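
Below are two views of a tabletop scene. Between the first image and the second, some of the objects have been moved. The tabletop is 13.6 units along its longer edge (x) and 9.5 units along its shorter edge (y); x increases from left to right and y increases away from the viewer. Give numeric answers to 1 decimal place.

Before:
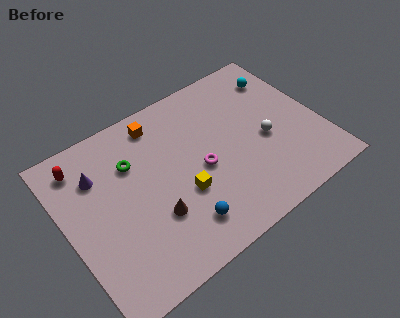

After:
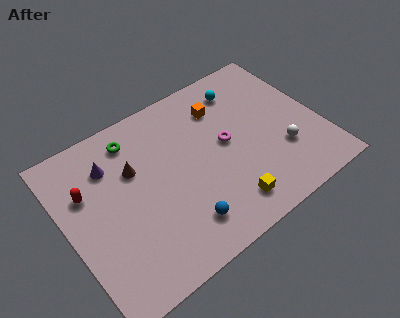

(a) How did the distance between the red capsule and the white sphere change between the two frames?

+0.5

The distance was about 10.0 in the first image and 10.5 in the second, so they moved 0.5 units further apart.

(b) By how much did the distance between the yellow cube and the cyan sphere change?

-0.9

Before: roughly 7.4 units apart; after: 6.5. That's 0.9 units closer together.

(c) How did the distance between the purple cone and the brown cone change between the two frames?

-3.0

Before: roughly 4.4 units apart; after: 1.4. That's 3.0 units closer together.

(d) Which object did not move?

the blue sphere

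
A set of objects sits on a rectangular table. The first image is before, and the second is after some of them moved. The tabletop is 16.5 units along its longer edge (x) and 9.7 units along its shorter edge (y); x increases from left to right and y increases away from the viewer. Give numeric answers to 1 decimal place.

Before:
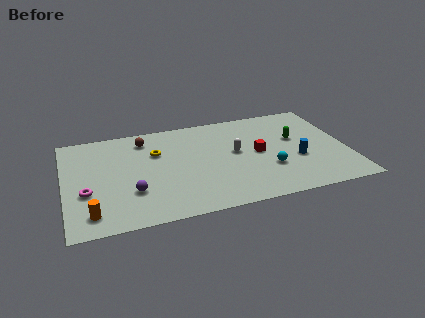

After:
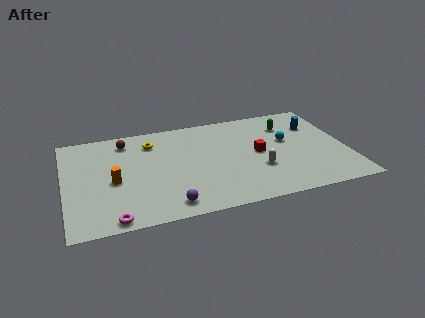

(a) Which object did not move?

the red cube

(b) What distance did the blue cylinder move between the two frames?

3.5

The blue cylinder was near (13.5, 3.7) before and (14.9, 6.9) after, so it travelled √(1.4² + 3.2²) ≈ 3.5 units.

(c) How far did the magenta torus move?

3.1

From (1.2, 3.6) to (2.6, 0.8), the magenta torus covered √(1.4² + 2.8²) ≈ 3.1 units.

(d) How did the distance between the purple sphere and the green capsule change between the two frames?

-0.6

Before: roughly 10.2 units apart; after: 9.6. That's 0.6 units closer together.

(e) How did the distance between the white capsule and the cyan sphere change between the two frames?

+0.3

The distance was about 2.8 in the first image and 3.1 in the second, so they moved 0.3 units further apart.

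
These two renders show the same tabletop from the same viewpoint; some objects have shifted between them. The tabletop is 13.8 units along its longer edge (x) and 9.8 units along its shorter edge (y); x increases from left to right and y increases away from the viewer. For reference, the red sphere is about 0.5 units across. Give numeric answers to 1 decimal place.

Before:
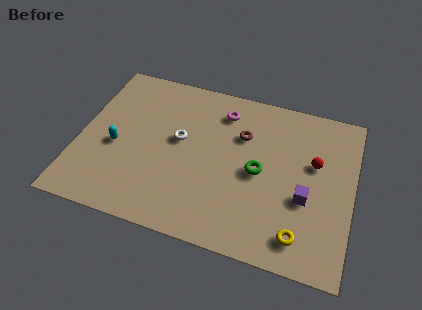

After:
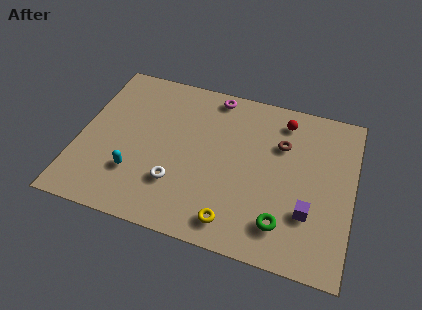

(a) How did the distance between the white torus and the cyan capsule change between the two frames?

-1.3

Before: roughly 3.4 units apart; after: 2.1. That's 1.3 units closer together.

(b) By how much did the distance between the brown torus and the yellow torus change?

-0.4

Before: roughly 6.1 units apart; after: 5.7. That's 0.4 units closer together.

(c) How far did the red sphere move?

2.8

From (11.8, 6.0) to (10.1, 8.2), the red sphere covered √(1.7² + 2.2²) ≈ 2.8 units.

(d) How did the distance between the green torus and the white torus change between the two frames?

+1.3

Before: roughly 4.2 units apart; after: 5.5. That's 1.3 units further apart.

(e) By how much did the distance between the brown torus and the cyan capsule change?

+1.4

They were about 6.7 units apart before and 8.1 after — 1.4 units further apart.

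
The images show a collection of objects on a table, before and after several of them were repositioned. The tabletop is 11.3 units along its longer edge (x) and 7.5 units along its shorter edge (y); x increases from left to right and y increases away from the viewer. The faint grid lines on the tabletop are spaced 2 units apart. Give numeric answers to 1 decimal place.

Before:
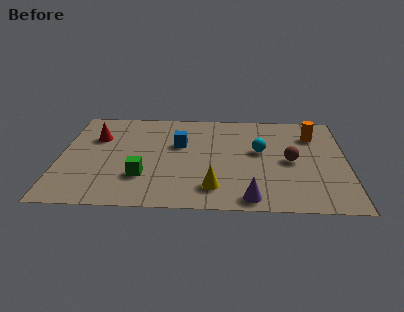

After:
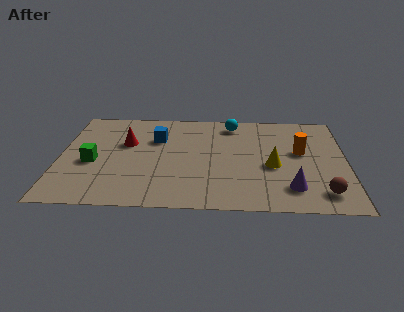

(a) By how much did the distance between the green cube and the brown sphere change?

+3.2

They were about 6.0 units apart before and 9.2 after — 3.2 units further apart.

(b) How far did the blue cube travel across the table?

1.0

From (4.7, 4.7) to (3.8, 5.1), the blue cube covered √(0.9² + 0.4²) ≈ 1.0 units.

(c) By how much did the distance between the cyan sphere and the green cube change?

+1.3

They were about 5.1 units apart before and 6.4 after — 1.3 units further apart.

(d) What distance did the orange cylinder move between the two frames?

1.4

The orange cylinder moved from about (10.0, 5.6) to (9.5, 4.3), a distance of √(0.5² + 1.3²) ≈ 1.4.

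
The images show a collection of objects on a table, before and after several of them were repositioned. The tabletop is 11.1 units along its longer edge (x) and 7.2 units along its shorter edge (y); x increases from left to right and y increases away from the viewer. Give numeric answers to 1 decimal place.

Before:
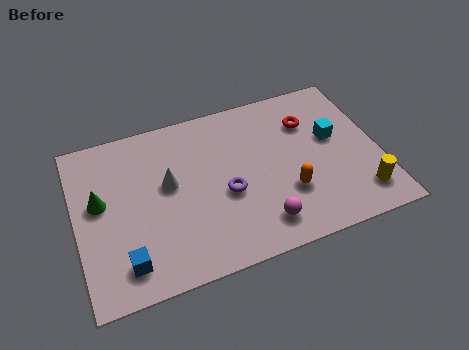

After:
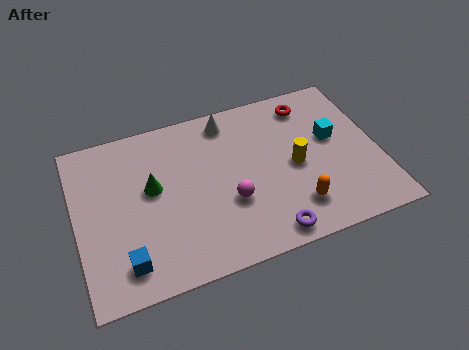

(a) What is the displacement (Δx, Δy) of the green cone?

(1.9, 0.0)

From the two frames, the green cone sits at roughly (0.9, 4.1) before and (2.8, 4.1) after.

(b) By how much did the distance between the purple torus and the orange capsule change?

-0.9

They were about 2.3 units apart before and 1.4 after — 0.9 units closer together.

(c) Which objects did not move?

the cyan cube and the blue cube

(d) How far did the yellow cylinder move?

3.0

The yellow cylinder was near (10.2, 1.4) before and (8.0, 3.4) after, so it travelled √(2.2² + 2.0²) ≈ 3.0 units.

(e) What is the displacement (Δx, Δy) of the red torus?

(0.1, 0.8)

The red torus was at about (8.7, 5.2) and moved to about (8.8, 6.0).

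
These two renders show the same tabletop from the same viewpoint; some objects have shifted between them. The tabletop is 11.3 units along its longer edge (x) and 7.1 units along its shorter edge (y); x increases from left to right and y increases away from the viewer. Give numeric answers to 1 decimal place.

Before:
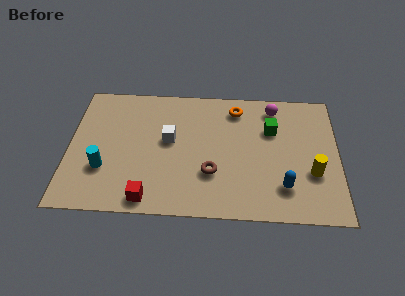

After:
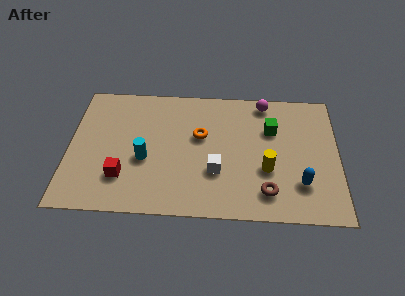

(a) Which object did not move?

the green cube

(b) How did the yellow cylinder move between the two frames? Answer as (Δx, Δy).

(-1.9, 0.1)

The yellow cylinder started near (10.2, 2.5) and ended near (8.3, 2.6).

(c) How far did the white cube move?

2.6

The white cube moved from about (4.2, 4.0) to (6.2, 2.4), a distance of √(2.0² + 1.6²) ≈ 2.6.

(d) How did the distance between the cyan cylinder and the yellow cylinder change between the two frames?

-3.6

Before: roughly 8.7 units apart; after: 5.1. That's 3.6 units closer together.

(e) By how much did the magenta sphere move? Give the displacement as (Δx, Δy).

(-0.4, 0.3)

From the two frames, the magenta sphere sits at roughly (8.6, 6.0) before and (8.2, 6.3) after.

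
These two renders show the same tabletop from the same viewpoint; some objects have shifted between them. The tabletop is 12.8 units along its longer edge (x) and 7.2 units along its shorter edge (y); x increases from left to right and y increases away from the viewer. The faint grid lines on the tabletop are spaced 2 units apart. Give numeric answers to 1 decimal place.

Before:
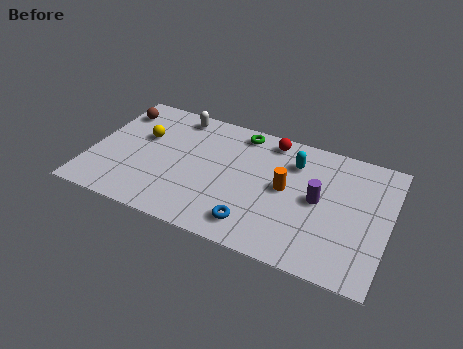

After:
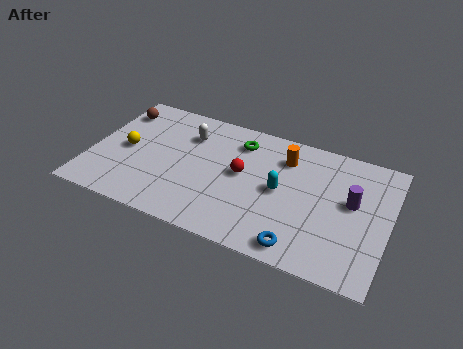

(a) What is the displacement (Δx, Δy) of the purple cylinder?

(1.4, 0.4)

The purple cylinder started near (9.8, 3.7) and ended near (11.2, 4.1).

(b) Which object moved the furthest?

the red sphere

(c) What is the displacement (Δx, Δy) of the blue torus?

(2.0, -0.4)

The blue torus started near (7.3, 1.3) and ended near (9.3, 0.9).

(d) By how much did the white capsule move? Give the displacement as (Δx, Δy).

(0.6, -1.0)

The white capsule was at about (3.4, 6.3) and moved to about (4.0, 5.3).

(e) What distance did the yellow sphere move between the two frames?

1.2

The yellow sphere moved from about (2.1, 4.5) to (1.5, 3.5), a distance of √(0.6² + 1.0²) ≈ 1.2.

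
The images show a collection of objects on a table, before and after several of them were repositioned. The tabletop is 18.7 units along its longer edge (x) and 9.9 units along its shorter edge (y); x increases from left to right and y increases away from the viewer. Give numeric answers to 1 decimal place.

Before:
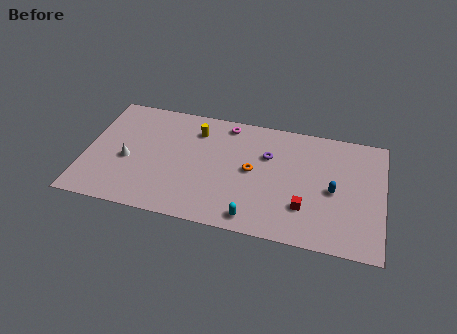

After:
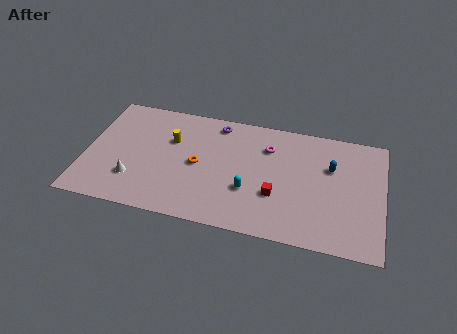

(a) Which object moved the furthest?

the purple torus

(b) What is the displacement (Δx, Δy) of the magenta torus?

(2.7, -1.4)

The magenta torus was at about (8.7, 8.7) and moved to about (11.4, 7.3).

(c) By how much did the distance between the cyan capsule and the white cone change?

-1.4

They were about 8.6 units apart before and 7.2 after — 1.4 units closer together.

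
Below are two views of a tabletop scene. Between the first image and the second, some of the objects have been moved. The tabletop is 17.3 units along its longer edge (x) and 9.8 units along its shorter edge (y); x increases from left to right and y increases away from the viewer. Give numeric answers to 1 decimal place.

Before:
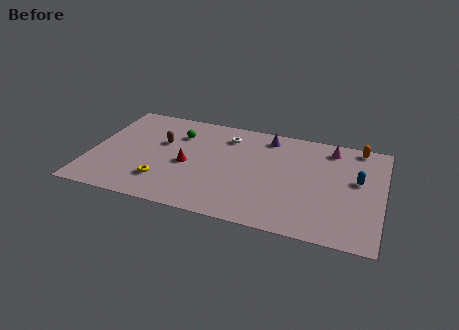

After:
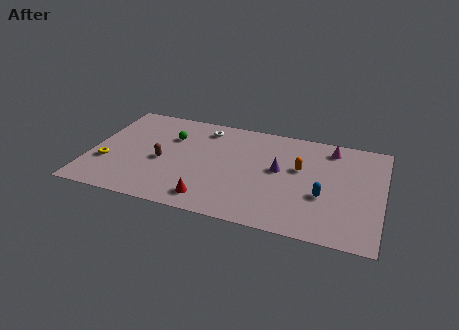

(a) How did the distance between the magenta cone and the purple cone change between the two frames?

+0.3

Before: roughly 3.8 units apart; after: 4.1. That's 0.3 units further apart.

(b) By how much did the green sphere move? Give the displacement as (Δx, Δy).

(-0.4, -0.4)

The green sphere was at about (5.0, 7.2) and moved to about (4.6, 6.8).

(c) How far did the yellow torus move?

3.5

From (4.5, 2.4) to (1.1, 3.3), the yellow torus covered √(3.4² + 0.9²) ≈ 3.5 units.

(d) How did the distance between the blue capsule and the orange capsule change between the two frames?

-0.5

The distance was about 3.2 in the first image and 2.7 in the second, so they moved 0.5 units closer together.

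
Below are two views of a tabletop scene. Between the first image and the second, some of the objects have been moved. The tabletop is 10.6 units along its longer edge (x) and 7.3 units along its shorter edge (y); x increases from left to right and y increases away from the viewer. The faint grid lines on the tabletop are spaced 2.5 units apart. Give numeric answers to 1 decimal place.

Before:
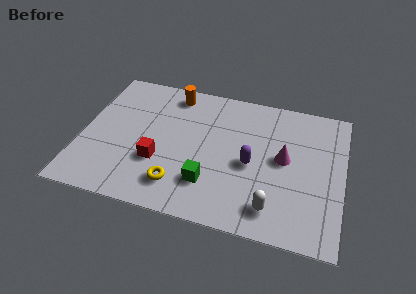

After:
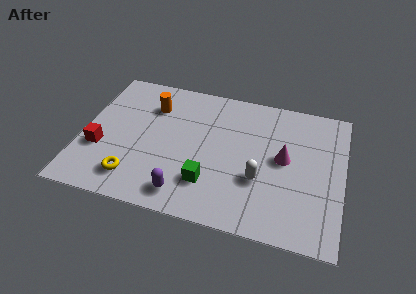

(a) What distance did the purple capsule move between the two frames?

3.3

The purple capsule moved from about (6.9, 3.3) to (4.4, 1.1), a distance of √(2.5² + 2.2²) ≈ 3.3.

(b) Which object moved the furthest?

the purple capsule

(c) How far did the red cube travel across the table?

2.4

The red cube was near (3.2, 2.5) before and (0.8, 2.6) after, so it travelled √(2.4² + 0.1²) ≈ 2.4 units.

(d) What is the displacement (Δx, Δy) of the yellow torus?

(-1.8, -0.1)

The yellow torus started near (4.1, 1.5) and ended near (2.3, 1.4).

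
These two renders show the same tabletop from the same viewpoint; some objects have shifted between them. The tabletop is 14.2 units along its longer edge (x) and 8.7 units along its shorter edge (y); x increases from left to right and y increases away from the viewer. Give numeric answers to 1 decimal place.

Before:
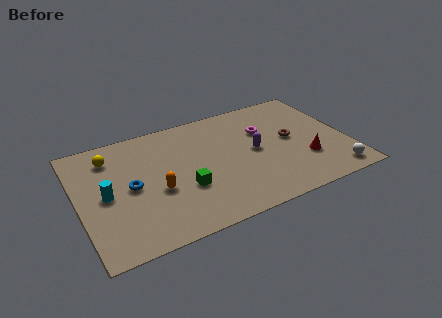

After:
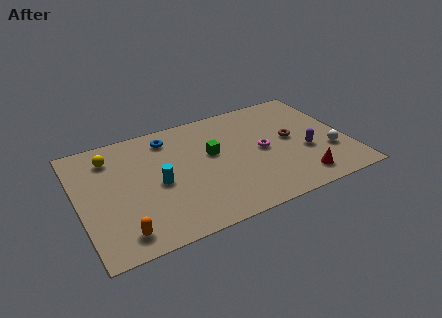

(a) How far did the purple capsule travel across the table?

2.8

The purple capsule moved from about (9.3, 4.4) to (11.9, 3.3), a distance of √(2.6² + 1.1²) ≈ 2.8.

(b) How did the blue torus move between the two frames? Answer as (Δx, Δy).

(2.3, 2.9)

The blue torus started near (2.7, 4.3) and ended near (5.0, 7.2).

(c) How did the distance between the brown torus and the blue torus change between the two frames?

-1.8

They were about 8.6 units apart before and 6.8 after — 1.8 units closer together.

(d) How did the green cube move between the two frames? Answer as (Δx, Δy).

(1.7, 2.0)

From the two frames, the green cube sits at roughly (5.4, 3.1) before and (7.1, 5.1) after.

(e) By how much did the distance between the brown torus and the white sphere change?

-1.4

Before: roughly 3.9 units apart; after: 2.5. That's 1.4 units closer together.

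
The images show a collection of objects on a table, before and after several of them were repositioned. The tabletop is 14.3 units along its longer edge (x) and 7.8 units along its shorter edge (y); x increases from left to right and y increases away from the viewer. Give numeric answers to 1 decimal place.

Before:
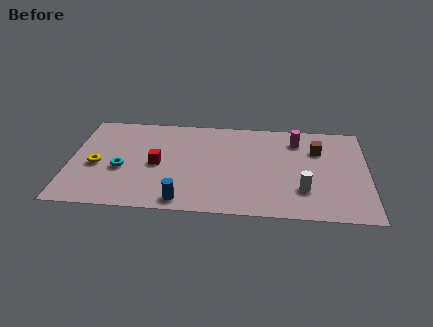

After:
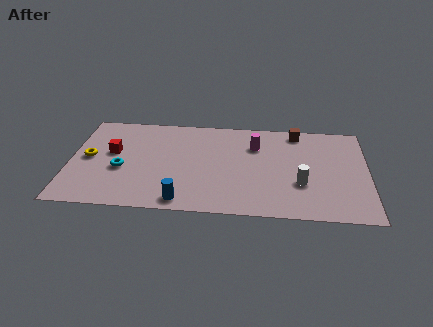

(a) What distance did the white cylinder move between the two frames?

0.5

From (11.2, 2.2) to (11.1, 2.7), the white cylinder covered √(0.1² + 0.5²) ≈ 0.5 units.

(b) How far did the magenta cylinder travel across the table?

2.1

The magenta cylinder was near (10.9, 6.2) before and (8.9, 5.6) after, so it travelled √(2.0² + 0.6²) ≈ 2.1 units.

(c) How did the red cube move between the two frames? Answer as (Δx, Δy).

(-2.2, 0.8)

From the two frames, the red cube sits at roughly (4.2, 3.7) before and (2.0, 4.5) after.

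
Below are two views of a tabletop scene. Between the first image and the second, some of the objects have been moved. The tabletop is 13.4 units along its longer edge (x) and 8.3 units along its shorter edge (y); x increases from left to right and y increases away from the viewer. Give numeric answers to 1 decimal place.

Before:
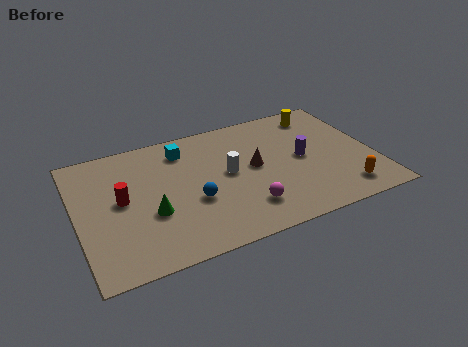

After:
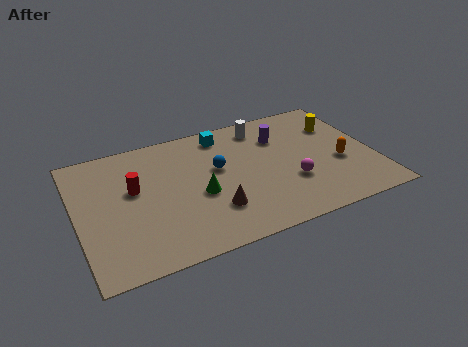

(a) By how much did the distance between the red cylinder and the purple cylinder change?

-1.3

They were about 8.2 units apart before and 6.9 after — 1.3 units closer together.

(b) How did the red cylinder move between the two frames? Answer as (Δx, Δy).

(0.6, 0.5)

From the two frames, the red cylinder sits at roughly (2.0, 4.4) before and (2.6, 4.9) after.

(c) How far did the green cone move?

2.2

The green cone moved from about (3.2, 3.1) to (5.4, 3.5), a distance of √(2.2² + 0.4²) ≈ 2.2.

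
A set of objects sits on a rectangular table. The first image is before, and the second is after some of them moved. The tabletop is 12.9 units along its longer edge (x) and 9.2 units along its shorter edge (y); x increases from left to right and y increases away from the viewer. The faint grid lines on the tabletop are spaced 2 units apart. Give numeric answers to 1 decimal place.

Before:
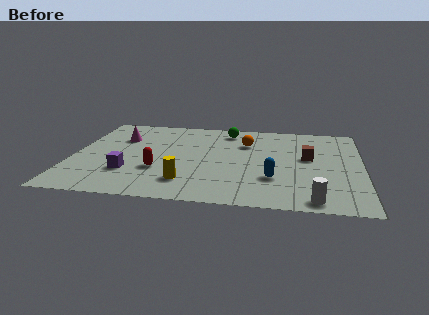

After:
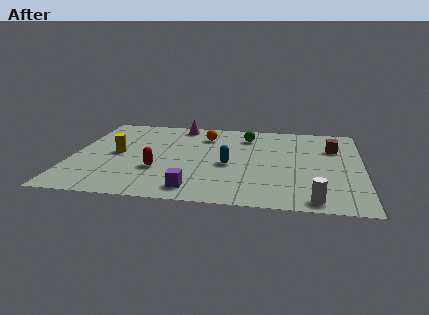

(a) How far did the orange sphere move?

2.0

The orange sphere was near (7.7, 6.5) before and (5.8, 7.1) after, so it travelled √(1.9² + 0.6²) ≈ 2.0 units.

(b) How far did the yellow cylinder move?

4.1

The yellow cylinder moved from about (5.2, 2.0) to (2.0, 4.6), a distance of √(3.2² + 2.6²) ≈ 4.1.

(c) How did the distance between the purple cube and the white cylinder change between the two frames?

-3.2

They were about 8.4 units apart before and 5.2 after — 3.2 units closer together.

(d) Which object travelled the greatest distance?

the yellow cylinder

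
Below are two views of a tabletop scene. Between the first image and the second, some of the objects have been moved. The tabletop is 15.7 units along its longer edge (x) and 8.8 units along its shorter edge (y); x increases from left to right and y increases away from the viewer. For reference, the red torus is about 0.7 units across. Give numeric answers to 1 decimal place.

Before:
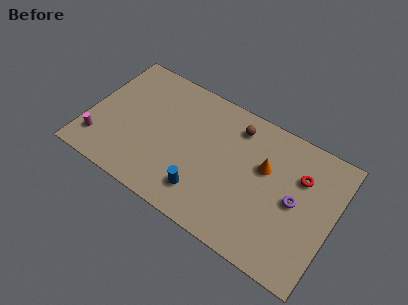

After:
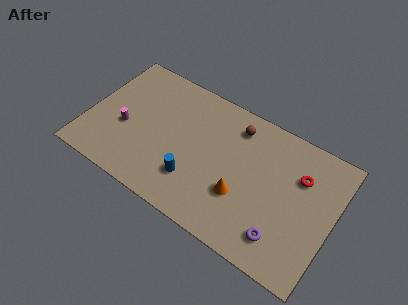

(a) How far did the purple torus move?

2.6

The purple torus moved from about (13.3, 4.4) to (12.9, 1.8), a distance of √(0.4² + 2.6²) ≈ 2.6.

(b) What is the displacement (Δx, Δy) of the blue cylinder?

(-0.7, 0.5)

The blue cylinder started near (7.8, 1.9) and ended near (7.1, 2.4).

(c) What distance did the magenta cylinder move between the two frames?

2.2

The magenta cylinder moved from about (1.0, 1.9) to (2.4, 3.6), a distance of √(1.4² + 1.7²) ≈ 2.2.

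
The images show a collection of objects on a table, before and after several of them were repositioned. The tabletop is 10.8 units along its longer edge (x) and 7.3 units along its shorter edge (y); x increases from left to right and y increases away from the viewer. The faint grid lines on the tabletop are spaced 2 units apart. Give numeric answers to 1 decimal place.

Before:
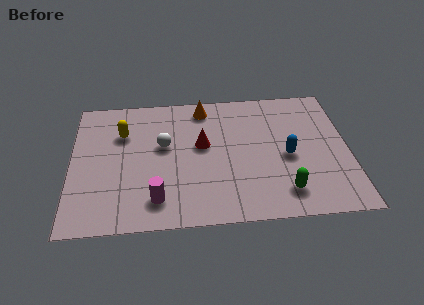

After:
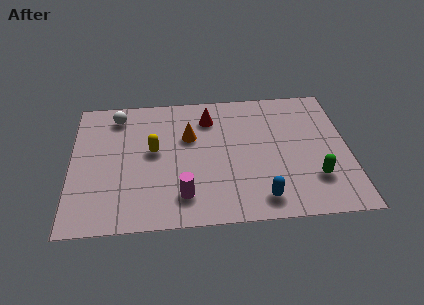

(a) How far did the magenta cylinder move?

1.0

From (3.3, 1.4) to (4.3, 1.5), the magenta cylinder covered √(1.0² + 0.1²) ≈ 1.0 units.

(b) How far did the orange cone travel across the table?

1.7

From (5.2, 6.3) to (4.6, 4.7), the orange cone covered √(0.6² + 1.6²) ≈ 1.7 units.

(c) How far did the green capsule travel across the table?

1.3

From (8.2, 1.4) to (9.4, 2.0), the green capsule covered √(1.2² + 0.6²) ≈ 1.3 units.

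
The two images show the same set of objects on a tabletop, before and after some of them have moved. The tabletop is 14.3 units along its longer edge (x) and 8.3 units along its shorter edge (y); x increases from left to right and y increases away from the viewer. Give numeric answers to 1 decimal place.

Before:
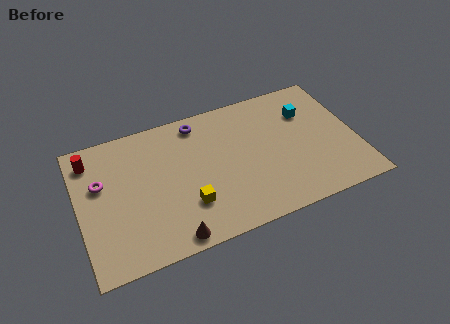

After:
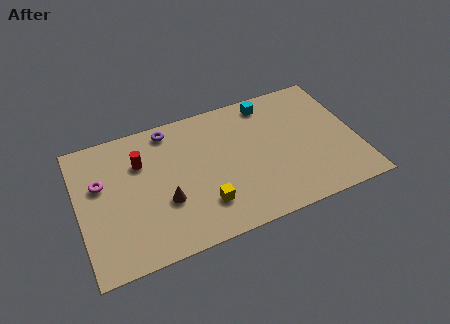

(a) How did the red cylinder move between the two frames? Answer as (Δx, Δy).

(2.5, -1.0)

The red cylinder was at about (0.8, 6.8) and moved to about (3.3, 5.8).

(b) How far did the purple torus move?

1.5

The purple torus was near (6.4, 7.2) before and (4.9, 7.3) after, so it travelled √(1.5² + 0.1²) ≈ 1.5 units.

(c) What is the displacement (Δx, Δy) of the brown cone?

(-0.1, 2.2)

From the two frames, the brown cone sits at roughly (4.4, 0.8) before and (4.3, 3.0) after.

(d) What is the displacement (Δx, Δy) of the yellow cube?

(0.8, -0.3)

From the two frames, the yellow cube sits at roughly (5.4, 2.4) before and (6.2, 2.1) after.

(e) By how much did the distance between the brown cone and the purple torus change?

-2.4

Before: roughly 6.7 units apart; after: 4.3. That's 2.4 units closer together.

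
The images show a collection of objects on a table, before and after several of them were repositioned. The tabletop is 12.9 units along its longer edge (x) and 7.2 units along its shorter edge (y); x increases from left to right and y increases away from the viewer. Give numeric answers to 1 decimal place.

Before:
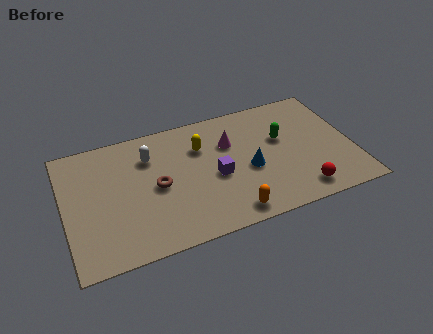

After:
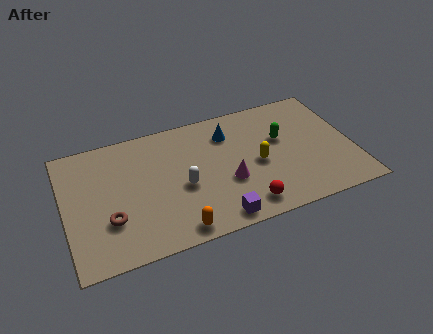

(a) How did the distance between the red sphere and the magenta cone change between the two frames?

-3.0

Before: roughly 4.7 units apart; after: 1.7. That's 3.0 units closer together.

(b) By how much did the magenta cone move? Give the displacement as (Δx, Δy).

(-0.3, -2.2)

From the two frames, the magenta cone sits at roughly (7.5, 4.9) before and (7.2, 2.7) after.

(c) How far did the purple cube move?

2.4

The purple cube was near (6.7, 3.2) before and (6.5, 0.8) after, so it travelled √(0.2² + 2.4²) ≈ 2.4 units.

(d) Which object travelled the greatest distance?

the yellow capsule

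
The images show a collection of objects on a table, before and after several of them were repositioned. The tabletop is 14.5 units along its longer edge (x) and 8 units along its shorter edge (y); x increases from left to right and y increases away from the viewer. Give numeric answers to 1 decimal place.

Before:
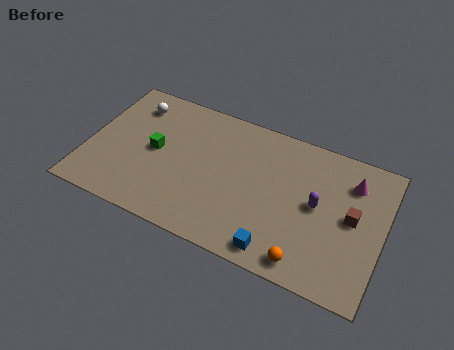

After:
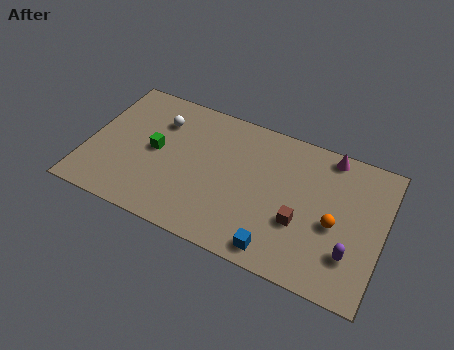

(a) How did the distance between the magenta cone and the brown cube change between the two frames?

+2.5

Before: roughly 1.9 units apart; after: 4.4. That's 2.5 units further apart.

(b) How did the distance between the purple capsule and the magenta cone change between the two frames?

+2.8

Before: roughly 2.4 units apart; after: 5.2. That's 2.8 units further apart.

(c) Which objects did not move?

the blue cube and the green cube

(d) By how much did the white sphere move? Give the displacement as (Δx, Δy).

(1.4, -0.5)

The white sphere was at about (1.9, 6.4) and moved to about (3.3, 5.9).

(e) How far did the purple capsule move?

2.7

The purple capsule was near (11.3, 4.2) before and (13.1, 2.2) after, so it travelled √(1.8² + 2.0²) ≈ 2.7 units.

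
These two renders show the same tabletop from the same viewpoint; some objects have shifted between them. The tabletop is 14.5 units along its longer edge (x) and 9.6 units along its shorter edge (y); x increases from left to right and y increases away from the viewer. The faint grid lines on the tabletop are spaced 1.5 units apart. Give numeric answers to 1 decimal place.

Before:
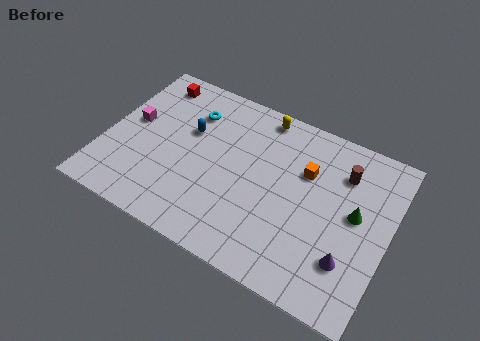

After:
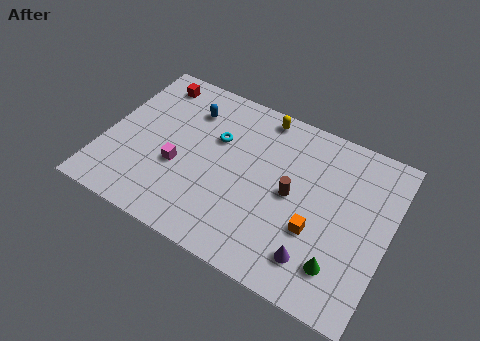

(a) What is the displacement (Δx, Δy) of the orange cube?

(0.9, -3.0)

From the two frames, the orange cube sits at roughly (10.1, 6.4) before and (11.0, 3.4) after.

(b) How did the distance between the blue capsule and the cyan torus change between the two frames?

+0.7

Before: roughly 1.2 units apart; after: 1.9. That's 0.7 units further apart.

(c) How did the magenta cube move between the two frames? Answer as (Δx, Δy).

(2.7, -1.6)

The magenta cube started near (1.2, 5.3) and ended near (3.9, 3.7).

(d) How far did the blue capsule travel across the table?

1.3

From (4.1, 6.0) to (3.9, 7.3), the blue capsule covered √(0.2² + 1.3²) ≈ 1.3 units.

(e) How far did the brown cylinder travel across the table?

3.3

The brown cylinder was near (11.9, 7.2) before and (9.6, 4.8) after, so it travelled √(2.3² + 2.4²) ≈ 3.3 units.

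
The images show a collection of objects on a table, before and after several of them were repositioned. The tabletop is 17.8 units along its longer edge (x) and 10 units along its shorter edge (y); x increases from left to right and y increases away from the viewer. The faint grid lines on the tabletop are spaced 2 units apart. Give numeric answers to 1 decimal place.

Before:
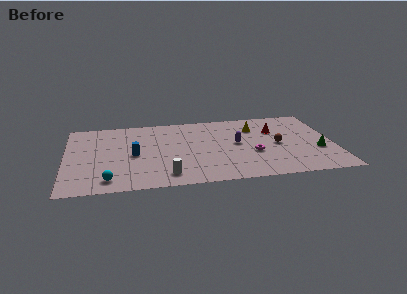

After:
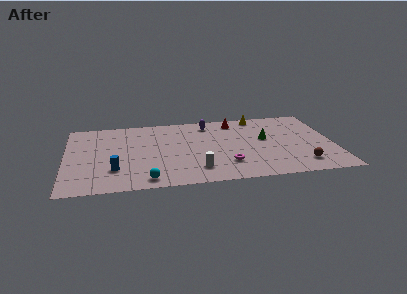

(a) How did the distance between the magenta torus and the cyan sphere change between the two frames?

-4.4

Before: roughly 9.9 units apart; after: 5.5. That's 4.4 units closer together.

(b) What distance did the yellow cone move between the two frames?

1.6

From (12.7, 7.4) to (13.0, 9.0), the yellow cone covered √(0.3² + 1.6²) ≈ 1.6 units.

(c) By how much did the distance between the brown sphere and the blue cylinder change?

+2.7

Before: roughly 9.6 units apart; after: 12.3. That's 2.7 units further apart.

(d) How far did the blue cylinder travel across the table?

2.3

From (4.5, 4.7) to (3.2, 2.8), the blue cylinder covered √(1.3² + 1.9²) ≈ 2.3 units.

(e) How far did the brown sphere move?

3.2

The brown sphere was near (14.1, 4.8) before and (15.5, 1.9) after, so it travelled √(1.4² + 2.9²) ≈ 3.2 units.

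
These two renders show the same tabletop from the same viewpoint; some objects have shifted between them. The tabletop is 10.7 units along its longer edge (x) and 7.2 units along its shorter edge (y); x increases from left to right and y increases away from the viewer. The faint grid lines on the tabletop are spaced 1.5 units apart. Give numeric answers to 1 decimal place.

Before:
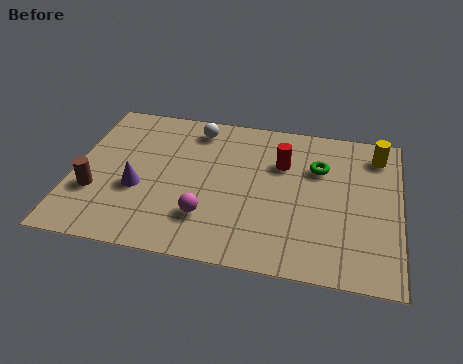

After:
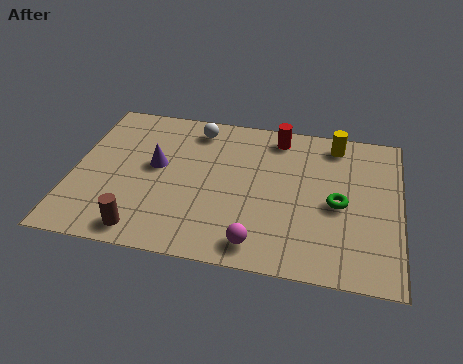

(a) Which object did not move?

the white sphere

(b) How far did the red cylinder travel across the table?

1.3

The red cylinder moved from about (6.8, 4.9) to (6.6, 6.2), a distance of √(0.2² + 1.3²) ≈ 1.3.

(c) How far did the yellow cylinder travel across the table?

1.4

The yellow cylinder moved from about (9.9, 5.9) to (8.5, 6.2), a distance of √(1.4² + 0.3²) ≈ 1.4.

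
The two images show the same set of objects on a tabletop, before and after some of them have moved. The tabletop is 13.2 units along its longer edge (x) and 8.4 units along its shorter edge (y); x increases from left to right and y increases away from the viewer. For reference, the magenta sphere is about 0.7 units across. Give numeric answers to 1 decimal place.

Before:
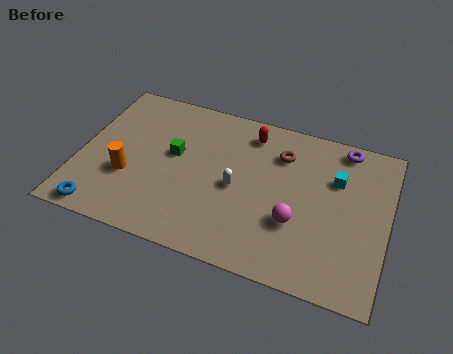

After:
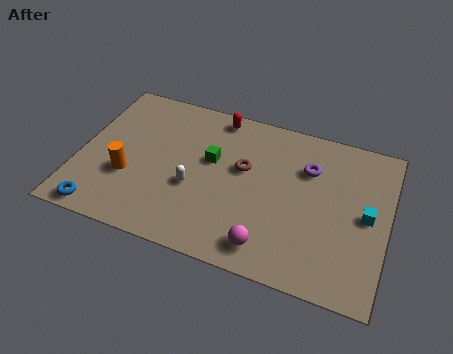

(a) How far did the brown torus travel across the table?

2.0

The brown torus moved from about (8.5, 6.3) to (7.0, 5.0), a distance of √(1.5² + 1.3²) ≈ 2.0.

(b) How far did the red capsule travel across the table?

1.6

The red capsule moved from about (7.1, 7.0) to (5.6, 7.5), a distance of √(1.5² + 0.5²) ≈ 1.6.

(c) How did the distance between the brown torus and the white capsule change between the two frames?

-0.3

The distance was about 2.9 in the first image and 2.6 in the second, so they moved 0.3 units closer together.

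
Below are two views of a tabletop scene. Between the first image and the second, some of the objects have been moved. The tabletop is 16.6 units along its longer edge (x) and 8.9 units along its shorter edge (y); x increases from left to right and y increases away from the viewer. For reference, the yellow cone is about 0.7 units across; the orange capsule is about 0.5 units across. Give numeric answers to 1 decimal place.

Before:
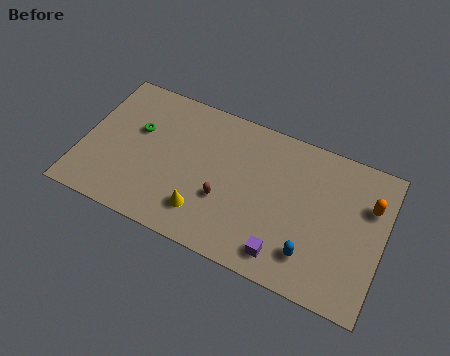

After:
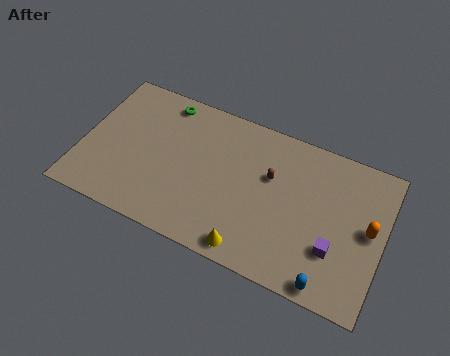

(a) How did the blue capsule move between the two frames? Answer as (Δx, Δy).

(1.1, -1.2)

The blue capsule was at about (12.9, 2.0) and moved to about (14.0, 0.8).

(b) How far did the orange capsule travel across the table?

1.4

The orange capsule moved from about (15.7, 6.1) to (15.8, 4.7), a distance of √(0.1² + 1.4²) ≈ 1.4.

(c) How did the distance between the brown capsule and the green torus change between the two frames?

+1.0

The distance was about 5.6 in the first image and 6.6 in the second, so they moved 1.0 units further apart.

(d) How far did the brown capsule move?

3.3

From (8.0, 3.2) to (10.3, 5.6), the brown capsule covered √(2.3² + 2.4²) ≈ 3.3 units.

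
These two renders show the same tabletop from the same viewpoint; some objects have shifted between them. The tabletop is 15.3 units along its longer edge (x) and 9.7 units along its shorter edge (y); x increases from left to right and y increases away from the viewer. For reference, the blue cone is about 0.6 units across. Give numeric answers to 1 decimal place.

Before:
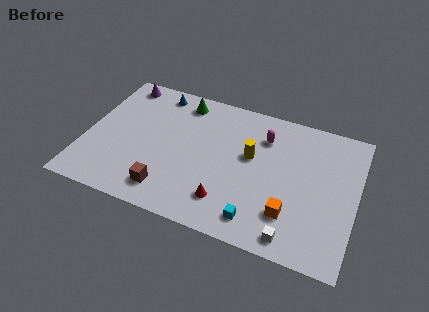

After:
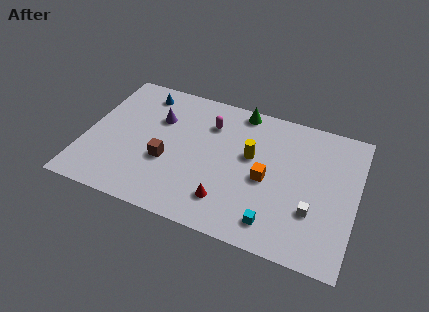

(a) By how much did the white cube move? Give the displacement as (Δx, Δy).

(0.9, 2.0)

The white cube was at about (12.1, 1.1) and moved to about (13.0, 3.1).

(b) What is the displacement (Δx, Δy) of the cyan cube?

(0.9, 0.1)

From the two frames, the cyan cube sits at roughly (10.1, 1.5) before and (11.0, 1.6) after.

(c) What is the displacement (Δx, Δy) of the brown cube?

(-0.3, 2.0)

The brown cube was at about (5.0, 1.7) and moved to about (4.7, 3.7).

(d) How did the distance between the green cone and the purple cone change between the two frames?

+1.4

The distance was about 3.6 in the first image and 5.0 in the second, so they moved 1.4 units further apart.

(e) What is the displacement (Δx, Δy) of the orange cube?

(-1.5, 1.9)

The orange cube was at about (11.8, 2.5) and moved to about (10.3, 4.4).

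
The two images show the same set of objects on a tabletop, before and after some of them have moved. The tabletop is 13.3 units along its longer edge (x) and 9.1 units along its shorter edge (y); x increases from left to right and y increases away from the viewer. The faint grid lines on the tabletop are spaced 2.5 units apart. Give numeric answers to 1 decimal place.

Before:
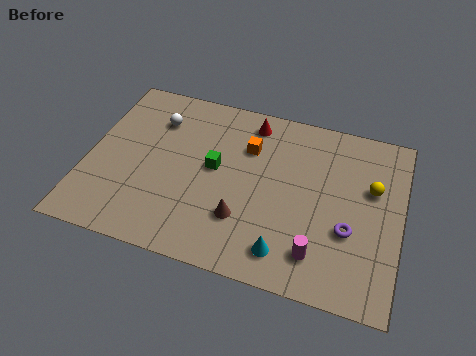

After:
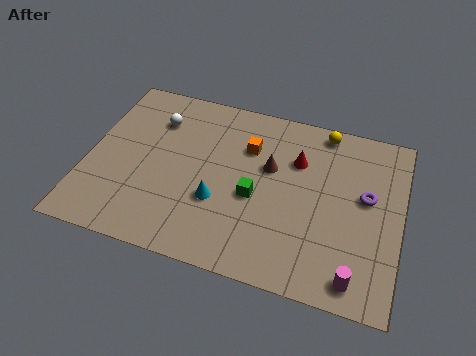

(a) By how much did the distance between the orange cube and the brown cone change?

-2.5

Before: roughly 3.8 units apart; after: 1.3. That's 2.5 units closer together.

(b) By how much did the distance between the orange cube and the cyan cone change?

-1.9

The distance was about 5.3 in the first image and 3.4 in the second, so they moved 1.9 units closer together.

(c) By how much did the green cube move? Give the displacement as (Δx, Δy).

(1.8, -1.0)

The green cube started near (5.4, 4.9) and ended near (7.2, 3.9).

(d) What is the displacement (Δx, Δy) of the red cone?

(2.1, -1.5)

The red cone was at about (6.7, 7.8) and moved to about (8.8, 6.3).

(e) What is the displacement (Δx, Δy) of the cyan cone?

(-3.0, 1.7)

The cyan cone was at about (8.7, 1.5) and moved to about (5.7, 3.2).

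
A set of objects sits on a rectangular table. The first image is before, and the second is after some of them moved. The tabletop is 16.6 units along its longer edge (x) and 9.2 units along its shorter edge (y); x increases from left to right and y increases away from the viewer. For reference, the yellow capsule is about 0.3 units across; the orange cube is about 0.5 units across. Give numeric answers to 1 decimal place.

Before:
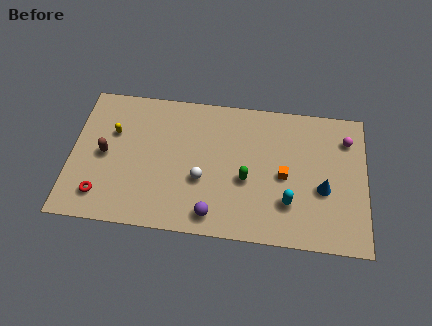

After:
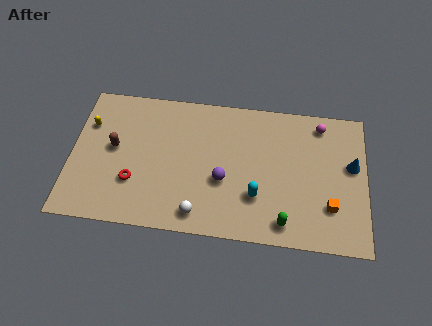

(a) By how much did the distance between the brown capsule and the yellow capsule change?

+0.5

They were about 1.6 units apart before and 2.1 after — 0.5 units further apart.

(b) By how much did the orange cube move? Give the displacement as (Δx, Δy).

(2.6, -1.7)

The orange cube started near (12.0, 4.3) and ended near (14.6, 2.6).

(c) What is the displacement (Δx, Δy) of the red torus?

(1.8, 1.1)

The red torus started near (1.8, 1.8) and ended near (3.6, 2.9).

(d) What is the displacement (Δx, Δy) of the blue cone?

(1.6, 1.7)

From the two frames, the blue cone sits at roughly (14.2, 3.7) before and (15.8, 5.4) after.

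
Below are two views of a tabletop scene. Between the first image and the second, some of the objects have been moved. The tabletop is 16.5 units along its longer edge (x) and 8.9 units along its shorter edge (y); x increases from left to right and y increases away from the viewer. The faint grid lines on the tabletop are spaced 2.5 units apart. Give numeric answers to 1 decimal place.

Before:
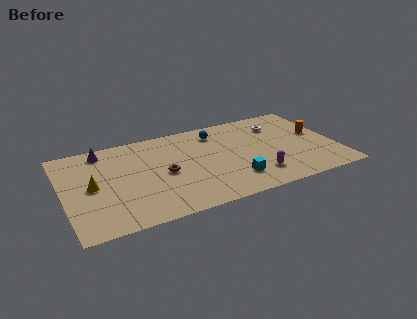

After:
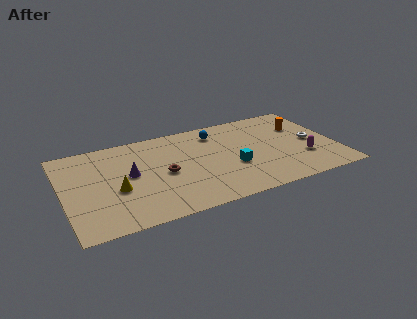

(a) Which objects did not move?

the brown torus and the blue sphere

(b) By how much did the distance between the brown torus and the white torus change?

+1.4

Before: roughly 7.7 units apart; after: 9.1. That's 1.4 units further apart.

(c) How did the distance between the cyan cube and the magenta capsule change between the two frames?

+2.9

They were about 1.4 units apart before and 4.3 after — 2.9 units further apart.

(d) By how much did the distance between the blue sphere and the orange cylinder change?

-1.1

They were about 6.4 units apart before and 5.3 after — 1.1 units closer together.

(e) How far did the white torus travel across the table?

3.0

From (13.3, 6.7) to (15.1, 4.3), the white torus covered √(1.8² + 2.4²) ≈ 3.0 units.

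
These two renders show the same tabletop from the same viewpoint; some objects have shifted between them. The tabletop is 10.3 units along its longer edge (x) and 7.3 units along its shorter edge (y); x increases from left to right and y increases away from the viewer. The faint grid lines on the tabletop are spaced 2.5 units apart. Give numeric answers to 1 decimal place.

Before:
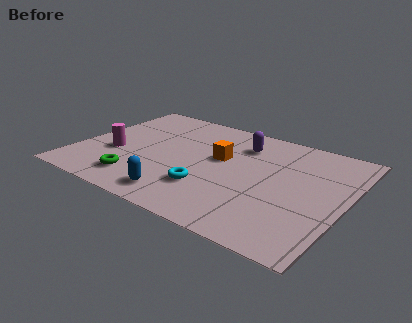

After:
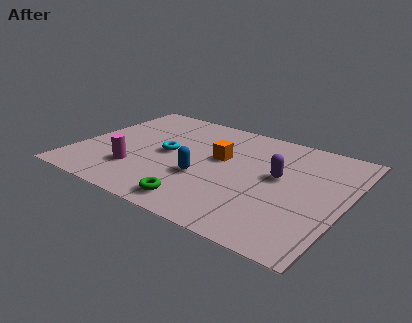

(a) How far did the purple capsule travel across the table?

2.3

The purple capsule was near (6.0, 5.6) before and (7.7, 4.1) after, so it travelled √(1.7² + 1.5²) ≈ 2.3 units.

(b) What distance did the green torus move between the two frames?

2.5

From (2.7, 1.4) to (5.2, 1.0), the green torus covered √(2.5² + 0.4²) ≈ 2.5 units.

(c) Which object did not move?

the orange cube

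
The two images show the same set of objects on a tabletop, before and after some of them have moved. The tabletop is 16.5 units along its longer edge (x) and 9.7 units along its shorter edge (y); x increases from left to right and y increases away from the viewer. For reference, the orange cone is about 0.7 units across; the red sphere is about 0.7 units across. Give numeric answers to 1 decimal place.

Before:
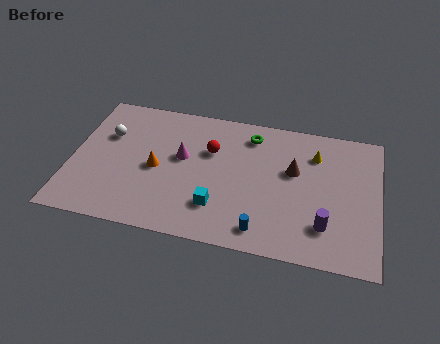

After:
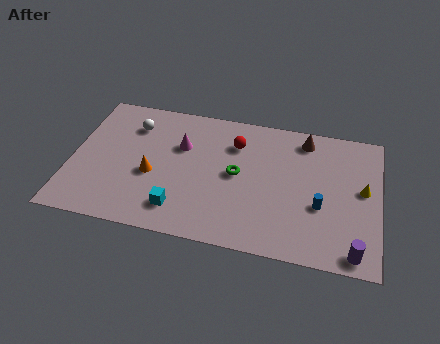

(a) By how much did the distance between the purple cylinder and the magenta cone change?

+2.5

The distance was about 8.4 in the first image and 10.9 in the second, so they moved 2.5 units further apart.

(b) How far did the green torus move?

3.1

The green torus moved from about (9.5, 8.0) to (8.9, 5.0), a distance of √(0.6² + 3.0²) ≈ 3.1.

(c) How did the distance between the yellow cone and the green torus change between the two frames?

+3.1

The distance was about 3.6 in the first image and 6.7 in the second, so they moved 3.1 units further apart.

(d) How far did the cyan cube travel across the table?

2.1

The cyan cube moved from about (8.0, 2.5) to (6.0, 1.9), a distance of √(2.0² + 0.6²) ≈ 2.1.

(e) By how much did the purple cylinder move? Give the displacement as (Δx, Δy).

(1.6, -1.4)

The purple cylinder was at about (13.7, 2.4) and moved to about (15.3, 1.0).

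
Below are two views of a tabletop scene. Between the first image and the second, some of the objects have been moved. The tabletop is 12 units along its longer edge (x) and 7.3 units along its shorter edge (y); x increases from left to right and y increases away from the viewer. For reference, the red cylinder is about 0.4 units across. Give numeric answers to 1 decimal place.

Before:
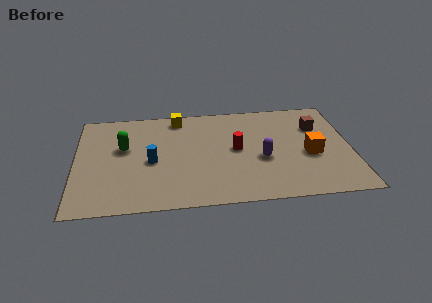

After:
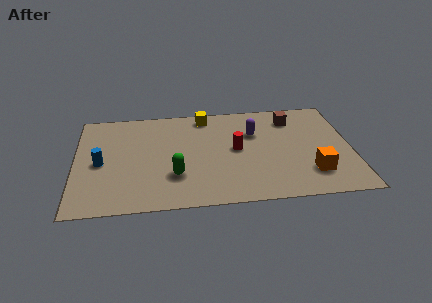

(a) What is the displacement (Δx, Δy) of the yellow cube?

(1.2, 0.0)

From the two frames, the yellow cube sits at roughly (4.5, 6.4) before and (5.7, 6.4) after.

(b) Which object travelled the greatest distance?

the green capsule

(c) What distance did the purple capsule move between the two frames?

1.9

The purple capsule moved from about (8.1, 3.0) to (7.8, 4.9), a distance of √(0.3² + 1.9²) ≈ 1.9.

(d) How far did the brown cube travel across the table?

1.3

The brown cube moved from about (10.6, 5.1) to (9.5, 5.8), a distance of √(1.1² + 0.7²) ≈ 1.3.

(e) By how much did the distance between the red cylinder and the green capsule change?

-1.8

Before: roughly 4.9 units apart; after: 3.1. That's 1.8 units closer together.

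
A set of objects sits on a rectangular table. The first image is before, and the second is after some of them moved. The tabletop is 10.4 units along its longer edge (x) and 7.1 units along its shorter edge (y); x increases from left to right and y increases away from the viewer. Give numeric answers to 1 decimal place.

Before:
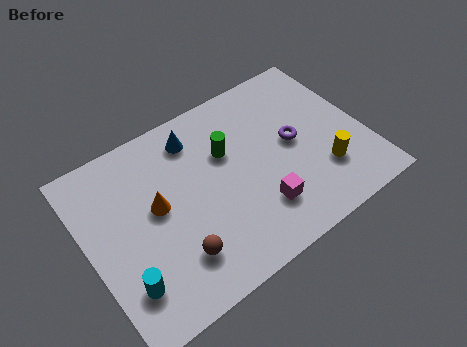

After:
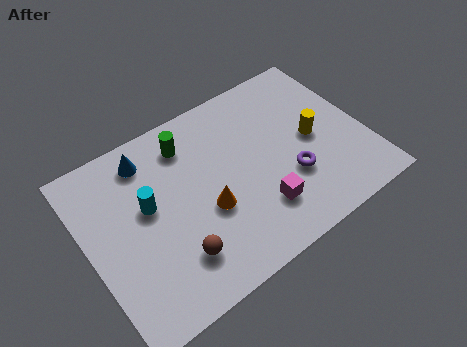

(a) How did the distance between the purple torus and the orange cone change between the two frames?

-2.1

The distance was about 5.2 in the first image and 3.1 in the second, so they moved 2.1 units closer together.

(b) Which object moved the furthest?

the cyan cylinder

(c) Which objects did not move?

the magenta cube and the brown sphere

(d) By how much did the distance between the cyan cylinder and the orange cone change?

-0.3

The distance was about 2.7 in the first image and 2.4 in the second, so they moved 0.3 units closer together.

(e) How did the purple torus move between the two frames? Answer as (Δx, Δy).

(-0.4, -1.3)

The purple torus was at about (7.8, 3.7) and moved to about (7.4, 2.4).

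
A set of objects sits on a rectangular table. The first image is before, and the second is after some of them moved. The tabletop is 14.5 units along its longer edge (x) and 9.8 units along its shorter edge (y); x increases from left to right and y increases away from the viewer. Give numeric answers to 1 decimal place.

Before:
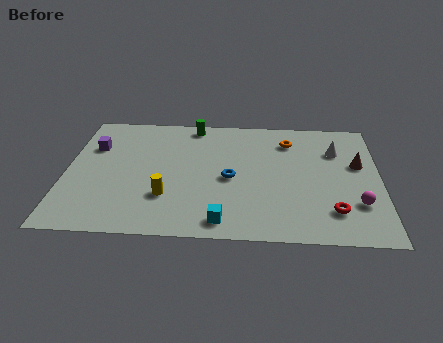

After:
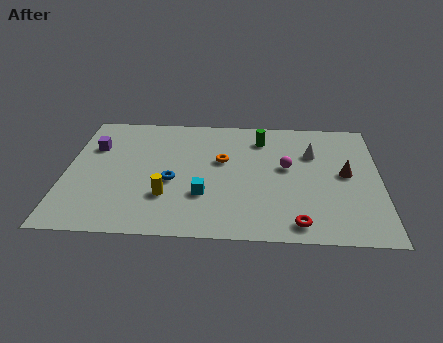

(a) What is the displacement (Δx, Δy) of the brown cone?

(-0.6, -0.8)

From the two frames, the brown cone sits at roughly (13.5, 5.9) before and (12.9, 5.1) after.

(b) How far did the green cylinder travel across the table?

3.4

The green cylinder was near (5.8, 8.8) before and (9.0, 7.8) after, so it travelled √(3.2² + 1.0²) ≈ 3.4 units.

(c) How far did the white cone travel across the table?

1.1

The white cone moved from about (12.5, 7.0) to (11.4, 6.7), a distance of √(1.1² + 0.3²) ≈ 1.1.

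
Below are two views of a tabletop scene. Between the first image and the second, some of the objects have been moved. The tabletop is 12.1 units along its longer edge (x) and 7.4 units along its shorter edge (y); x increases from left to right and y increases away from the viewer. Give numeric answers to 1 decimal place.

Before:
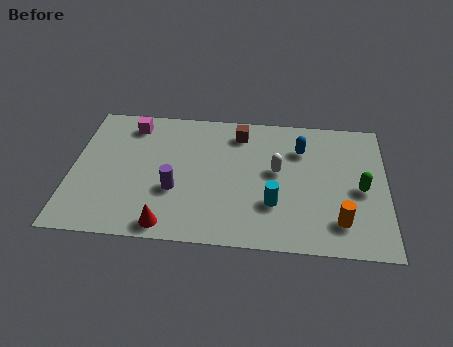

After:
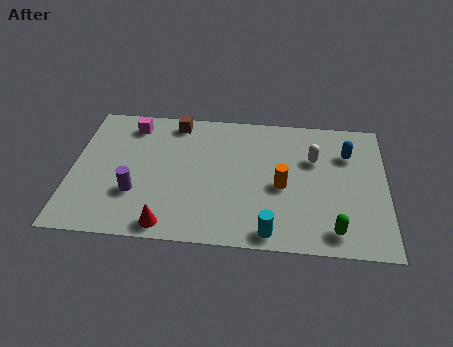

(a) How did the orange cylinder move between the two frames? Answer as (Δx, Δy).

(-2.2, 1.7)

The orange cylinder started near (10.3, 1.6) and ended near (8.1, 3.3).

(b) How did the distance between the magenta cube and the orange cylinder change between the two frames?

-2.7

They were about 9.3 units apart before and 6.6 after — 2.7 units closer together.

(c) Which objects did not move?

the magenta cube and the red cone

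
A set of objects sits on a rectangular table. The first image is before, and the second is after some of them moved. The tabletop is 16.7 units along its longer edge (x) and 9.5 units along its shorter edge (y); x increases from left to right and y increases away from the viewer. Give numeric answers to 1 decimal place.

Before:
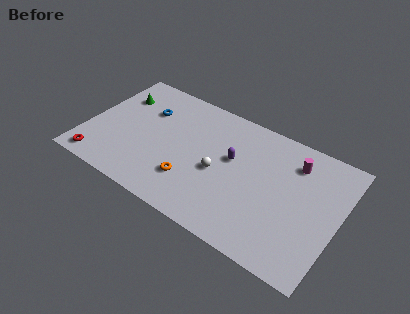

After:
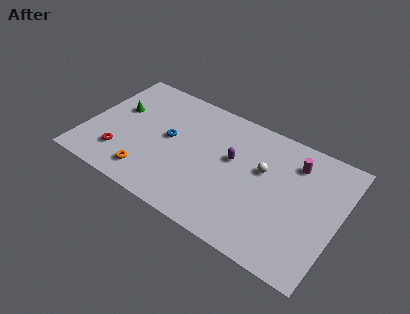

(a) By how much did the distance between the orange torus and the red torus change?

-4.1

The distance was about 6.2 in the first image and 2.1 in the second, so they moved 4.1 units closer together.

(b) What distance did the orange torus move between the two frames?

2.8

From (7.3, 2.6) to (4.6, 1.7), the orange torus covered √(2.7² + 0.9²) ≈ 2.8 units.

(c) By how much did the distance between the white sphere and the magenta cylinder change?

-3.1

Before: roughly 5.6 units apart; after: 2.5. That's 3.1 units closer together.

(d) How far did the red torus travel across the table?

1.8

The red torus moved from about (1.3, 1.1) to (2.6, 2.3), a distance of √(1.3² + 1.2²) ≈ 1.8.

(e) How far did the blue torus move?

2.3

The blue torus moved from about (3.6, 6.6) to (5.4, 5.1), a distance of √(1.8² + 1.5²) ≈ 2.3.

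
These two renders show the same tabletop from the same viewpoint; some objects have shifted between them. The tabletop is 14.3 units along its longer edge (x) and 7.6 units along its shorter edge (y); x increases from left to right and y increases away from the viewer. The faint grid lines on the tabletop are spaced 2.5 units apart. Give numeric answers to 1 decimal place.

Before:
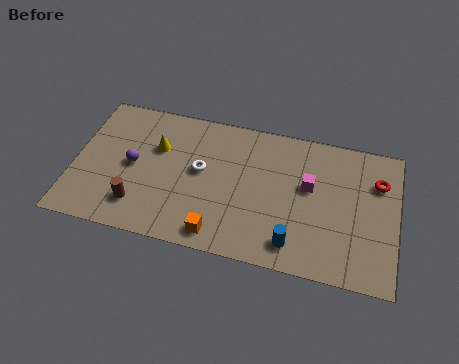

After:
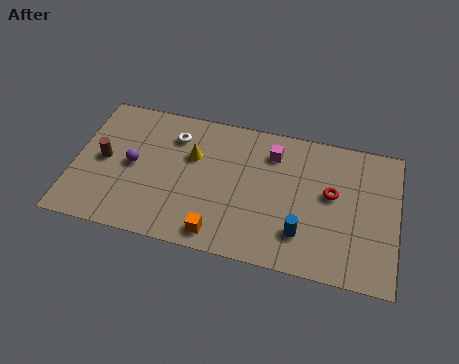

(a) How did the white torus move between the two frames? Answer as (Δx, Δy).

(-1.3, 1.6)

The white torus was at about (5.6, 4.2) and moved to about (4.3, 5.8).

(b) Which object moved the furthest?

the brown cylinder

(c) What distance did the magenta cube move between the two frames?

2.2

The magenta cube moved from about (10.4, 4.5) to (8.7, 5.9), a distance of √(1.7² + 1.4²) ≈ 2.2.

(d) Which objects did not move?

the purple sphere and the orange cube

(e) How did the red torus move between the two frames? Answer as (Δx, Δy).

(-2.0, -1.1)

The red torus started near (13.4, 5.4) and ended near (11.4, 4.3).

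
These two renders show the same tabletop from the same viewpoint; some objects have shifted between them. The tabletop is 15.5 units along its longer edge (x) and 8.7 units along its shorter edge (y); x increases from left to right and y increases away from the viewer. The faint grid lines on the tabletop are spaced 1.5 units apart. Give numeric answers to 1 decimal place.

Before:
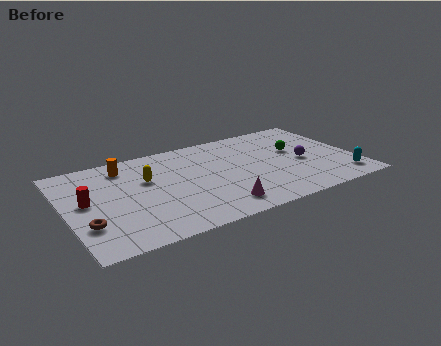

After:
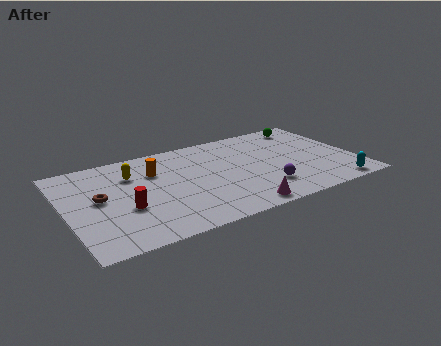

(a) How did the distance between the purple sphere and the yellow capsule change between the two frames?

-0.7

The distance was about 8.5 in the first image and 7.8 in the second, so they moved 0.7 units closer together.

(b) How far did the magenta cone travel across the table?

1.2

The magenta cone moved from about (7.7, 1.5) to (8.7, 0.9), a distance of √(1.0² + 0.6²) ≈ 1.2.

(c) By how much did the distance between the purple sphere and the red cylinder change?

-4.2

Before: roughly 11.6 units apart; after: 7.4. That's 4.2 units closer together.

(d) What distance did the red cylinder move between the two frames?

2.4

The red cylinder moved from about (1.1, 4.7) to (3.0, 3.3), a distance of √(1.9² + 1.4²) ≈ 2.4.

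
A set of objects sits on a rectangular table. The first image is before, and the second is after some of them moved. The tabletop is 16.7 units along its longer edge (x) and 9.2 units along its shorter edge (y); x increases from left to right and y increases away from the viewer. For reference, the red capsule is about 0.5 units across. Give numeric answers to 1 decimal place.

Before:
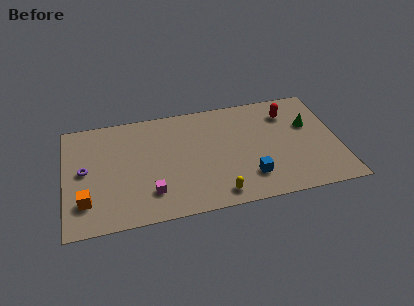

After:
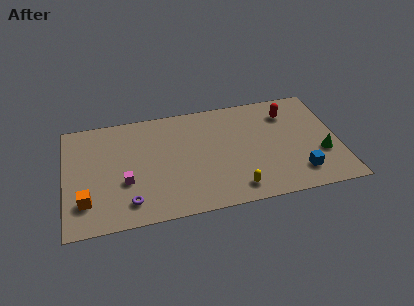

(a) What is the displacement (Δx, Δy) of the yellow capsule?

(1.1, 0.2)

From the two frames, the yellow capsule sits at roughly (9.1, 1.2) before and (10.2, 1.4) after.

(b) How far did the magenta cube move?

1.9

The magenta cube was near (5.1, 2.2) before and (3.6, 3.4) after, so it travelled √(1.5² + 1.2²) ≈ 1.9 units.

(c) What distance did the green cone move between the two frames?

2.7

From (15.0, 5.8) to (15.6, 3.2), the green cone covered √(0.6² + 2.6²) ≈ 2.7 units.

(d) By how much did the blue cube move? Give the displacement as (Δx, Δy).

(3.0, -0.3)

From the two frames, the blue cube sits at roughly (11.1, 2.2) before and (14.1, 1.9) after.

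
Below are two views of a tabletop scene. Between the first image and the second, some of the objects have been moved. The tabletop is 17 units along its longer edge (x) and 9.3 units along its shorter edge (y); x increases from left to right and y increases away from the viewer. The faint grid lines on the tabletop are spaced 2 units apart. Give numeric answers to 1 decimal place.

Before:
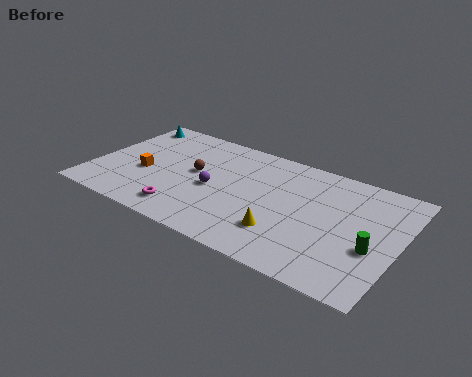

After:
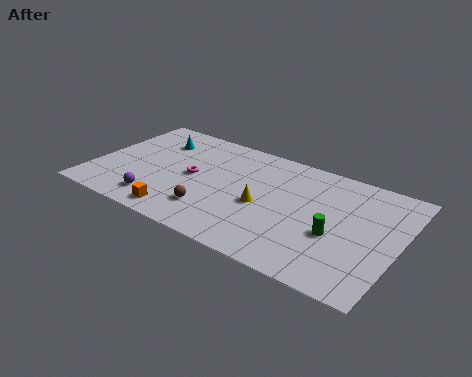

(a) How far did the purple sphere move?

3.8

From (6.8, 4.2) to (4.0, 1.7), the purple sphere covered √(2.8² + 2.5²) ≈ 3.8 units.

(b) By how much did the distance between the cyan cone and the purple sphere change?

-1.5

Before: roughly 6.9 units apart; after: 5.4. That's 1.5 units closer together.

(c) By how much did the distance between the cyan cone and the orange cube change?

+1.7

Before: roughly 4.6 units apart; after: 6.3. That's 1.7 units further apart.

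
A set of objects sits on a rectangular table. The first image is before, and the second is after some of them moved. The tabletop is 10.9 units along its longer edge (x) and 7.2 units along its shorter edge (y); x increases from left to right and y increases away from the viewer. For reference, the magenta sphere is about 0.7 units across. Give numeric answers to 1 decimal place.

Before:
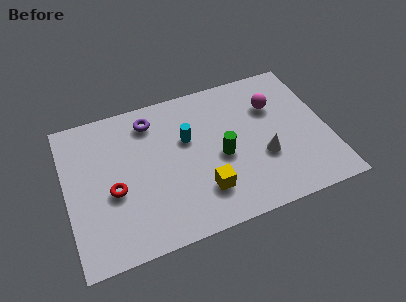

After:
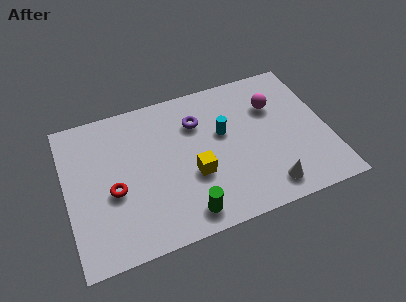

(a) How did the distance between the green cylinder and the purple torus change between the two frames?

+0.5

The distance was about 3.8 in the first image and 4.3 in the second, so they moved 0.5 units further apart.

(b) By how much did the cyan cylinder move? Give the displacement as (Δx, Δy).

(1.5, -0.2)

The cyan cylinder started near (5.1, 4.5) and ended near (6.6, 4.3).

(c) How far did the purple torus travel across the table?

2.0

The purple torus was near (3.7, 5.9) before and (5.6, 5.2) after, so it travelled √(1.9² + 0.7²) ≈ 2.0 units.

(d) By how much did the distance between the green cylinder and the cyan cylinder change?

+2.0

The distance was about 1.8 in the first image and 3.8 in the second, so they moved 2.0 units further apart.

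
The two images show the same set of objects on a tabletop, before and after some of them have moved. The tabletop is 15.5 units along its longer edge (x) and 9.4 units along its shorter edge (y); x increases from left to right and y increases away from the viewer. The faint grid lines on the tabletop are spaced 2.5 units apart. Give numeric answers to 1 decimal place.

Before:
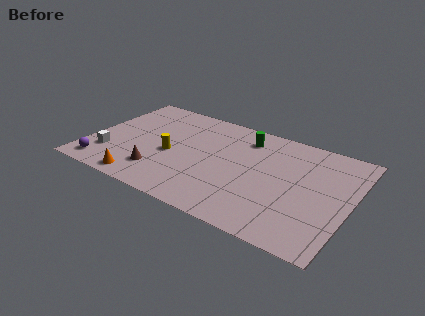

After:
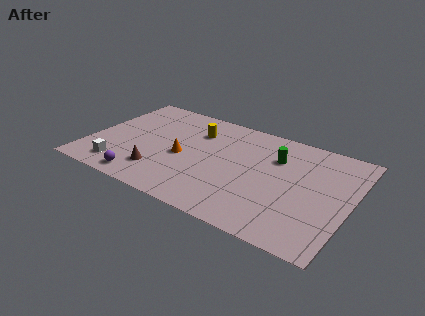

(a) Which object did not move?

the brown cone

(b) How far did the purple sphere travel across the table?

2.5

The purple sphere was near (1.2, 1.3) before and (3.7, 1.1) after, so it travelled √(2.5² + 0.2²) ≈ 2.5 units.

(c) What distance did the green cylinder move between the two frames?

2.2

From (8.9, 7.6) to (10.9, 6.6), the green cylinder covered √(2.0² + 1.0²) ≈ 2.2 units.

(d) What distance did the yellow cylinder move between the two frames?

3.0

From (4.9, 4.1) to (6.0, 6.9), the yellow cylinder covered √(1.1² + 2.8²) ≈ 3.0 units.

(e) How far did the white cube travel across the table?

1.2

The white cube moved from about (1.4, 2.5) to (2.2, 1.6), a distance of √(0.8² + 0.9²) ≈ 1.2.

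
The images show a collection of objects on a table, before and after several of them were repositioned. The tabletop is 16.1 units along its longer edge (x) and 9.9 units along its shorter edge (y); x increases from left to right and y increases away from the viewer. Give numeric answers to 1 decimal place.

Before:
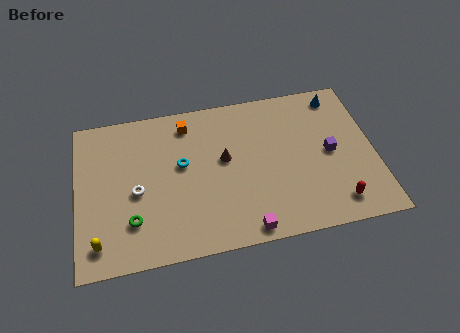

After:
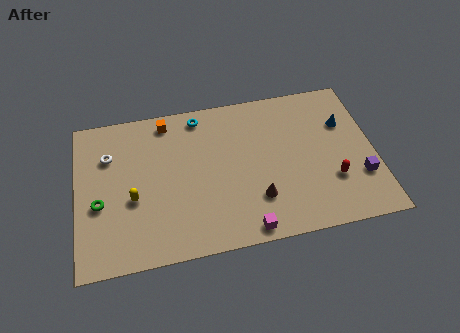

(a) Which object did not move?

the magenta cube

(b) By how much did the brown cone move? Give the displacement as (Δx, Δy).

(1.6, -2.9)

The brown cone started near (8.0, 5.6) and ended near (9.6, 2.7).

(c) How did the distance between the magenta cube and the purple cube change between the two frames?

+0.4

The distance was about 6.2 in the first image and 6.6 in the second, so they moved 0.4 units further apart.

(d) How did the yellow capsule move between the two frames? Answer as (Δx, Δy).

(1.9, 2.4)

From the two frames, the yellow capsule sits at roughly (1.1, 1.6) before and (3.0, 4.0) after.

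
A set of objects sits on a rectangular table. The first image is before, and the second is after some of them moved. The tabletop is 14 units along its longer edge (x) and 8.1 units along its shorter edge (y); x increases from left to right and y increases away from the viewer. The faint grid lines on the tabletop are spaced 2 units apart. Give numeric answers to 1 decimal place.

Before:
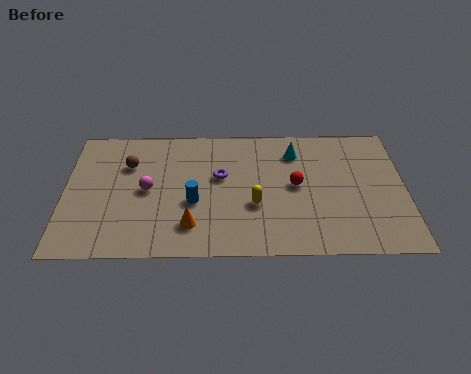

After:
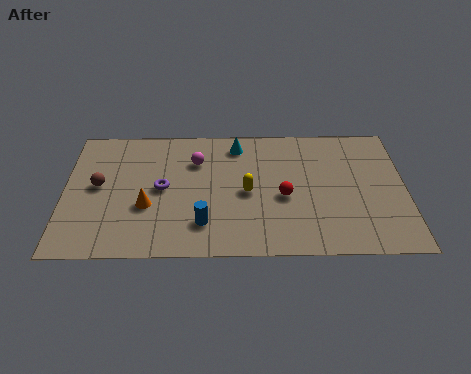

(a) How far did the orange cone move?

2.2

The orange cone moved from about (5.2, 1.8) to (3.4, 3.0), a distance of √(1.8² + 1.2²) ≈ 2.2.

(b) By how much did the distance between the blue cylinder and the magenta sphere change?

+1.8

Before: roughly 2.1 units apart; after: 3.9. That's 1.8 units further apart.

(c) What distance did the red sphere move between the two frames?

0.9

The red sphere moved from about (9.5, 4.2) to (9.0, 3.5), a distance of √(0.5² + 0.7²) ≈ 0.9.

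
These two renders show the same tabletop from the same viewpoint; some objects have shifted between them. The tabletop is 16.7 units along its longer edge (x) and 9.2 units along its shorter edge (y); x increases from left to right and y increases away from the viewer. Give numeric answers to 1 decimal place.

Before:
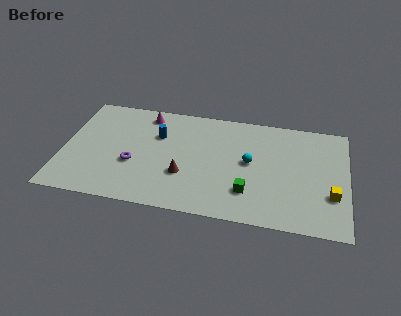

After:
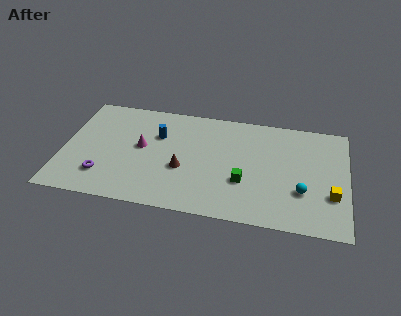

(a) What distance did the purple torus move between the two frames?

2.1

From (4.2, 3.5) to (2.5, 2.2), the purple torus covered √(1.7² + 1.3²) ≈ 2.1 units.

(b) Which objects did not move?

the blue cylinder and the yellow cube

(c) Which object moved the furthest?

the cyan sphere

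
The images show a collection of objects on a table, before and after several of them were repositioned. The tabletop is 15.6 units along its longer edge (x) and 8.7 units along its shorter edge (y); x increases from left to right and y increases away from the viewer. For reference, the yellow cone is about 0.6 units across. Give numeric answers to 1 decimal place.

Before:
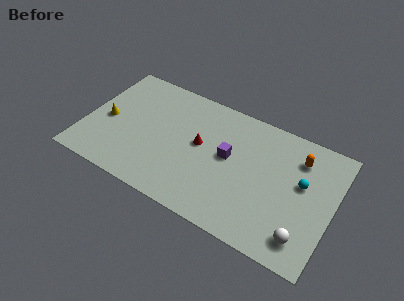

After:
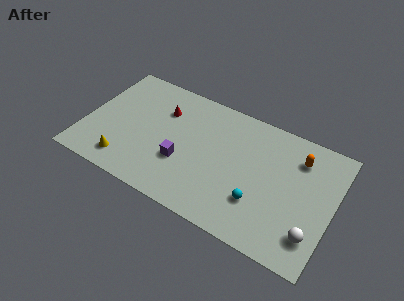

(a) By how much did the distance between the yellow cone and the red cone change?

-1.0

They were about 6.0 units apart before and 5.0 after — 1.0 units closer together.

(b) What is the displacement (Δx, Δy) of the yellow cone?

(1.6, -2.5)

The yellow cone started near (1.3, 4.0) and ended near (2.9, 1.5).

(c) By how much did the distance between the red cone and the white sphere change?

+3.2

Before: roughly 7.6 units apart; after: 10.8. That's 3.2 units further apart.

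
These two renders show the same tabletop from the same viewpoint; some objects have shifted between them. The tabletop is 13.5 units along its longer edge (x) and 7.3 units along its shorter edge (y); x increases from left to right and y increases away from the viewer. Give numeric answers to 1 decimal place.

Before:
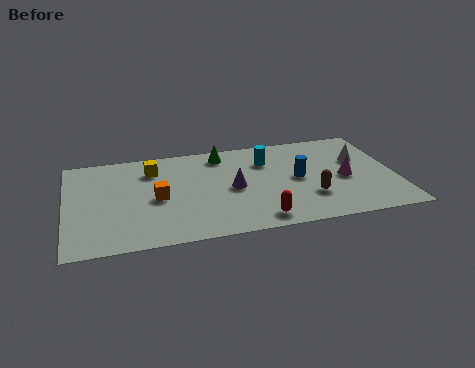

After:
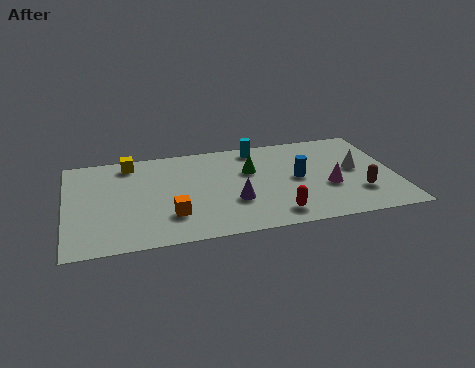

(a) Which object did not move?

the blue cylinder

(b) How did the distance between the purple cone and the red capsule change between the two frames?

-0.6

The distance was about 2.7 in the first image and 2.1 in the second, so they moved 0.6 units closer together.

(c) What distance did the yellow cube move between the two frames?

1.1

The yellow cube moved from about (3.6, 5.6) to (2.7, 6.3), a distance of √(0.9² + 0.7²) ≈ 1.1.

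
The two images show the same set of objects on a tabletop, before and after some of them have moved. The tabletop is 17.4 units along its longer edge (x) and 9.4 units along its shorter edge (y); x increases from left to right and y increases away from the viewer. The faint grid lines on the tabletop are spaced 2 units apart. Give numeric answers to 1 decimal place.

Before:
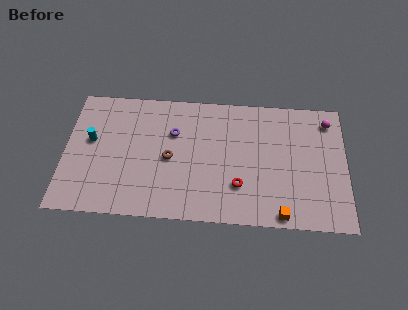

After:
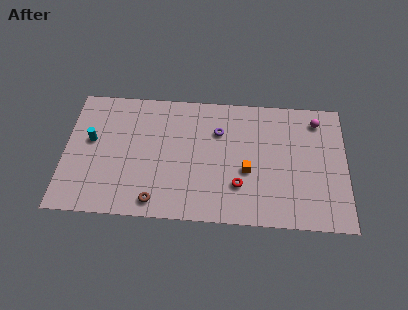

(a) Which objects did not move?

the cyan cylinder and the red torus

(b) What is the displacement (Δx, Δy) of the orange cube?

(-2.1, 3.0)

The orange cube started near (13.4, 0.8) and ended near (11.3, 3.8).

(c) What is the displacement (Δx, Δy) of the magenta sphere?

(-0.7, 0.0)

The magenta sphere started near (16.3, 7.8) and ended near (15.6, 7.8).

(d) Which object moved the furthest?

the orange cube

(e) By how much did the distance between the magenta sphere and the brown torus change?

+1.5

Before: roughly 10.4 units apart; after: 11.9. That's 1.5 units further apart.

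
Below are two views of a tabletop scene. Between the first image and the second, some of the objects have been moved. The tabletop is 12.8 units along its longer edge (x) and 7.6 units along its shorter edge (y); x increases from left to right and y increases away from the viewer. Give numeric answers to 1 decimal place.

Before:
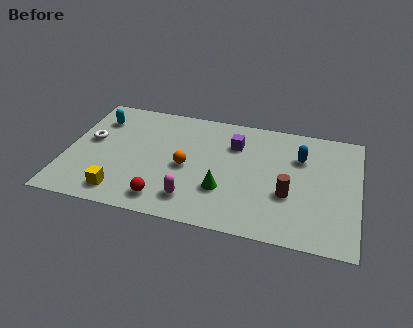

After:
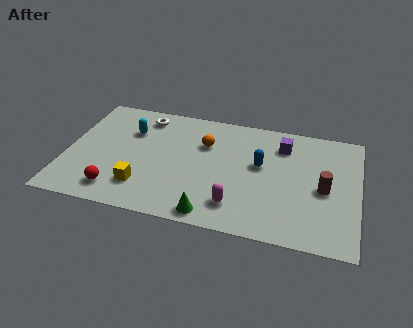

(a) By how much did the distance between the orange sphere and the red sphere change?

+2.9

Before: roughly 2.4 units apart; after: 5.3. That's 2.9 units further apart.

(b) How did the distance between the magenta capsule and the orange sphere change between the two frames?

+1.9

Before: roughly 2.0 units apart; after: 3.9. That's 1.9 units further apart.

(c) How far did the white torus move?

3.0

The white torus was near (1.0, 4.3) before and (3.2, 6.4) after, so it travelled √(2.2² + 2.1²) ≈ 3.0 units.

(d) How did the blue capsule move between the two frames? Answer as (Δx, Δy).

(-1.7, -0.9)

The blue capsule started near (10.2, 5.3) and ended near (8.5, 4.4).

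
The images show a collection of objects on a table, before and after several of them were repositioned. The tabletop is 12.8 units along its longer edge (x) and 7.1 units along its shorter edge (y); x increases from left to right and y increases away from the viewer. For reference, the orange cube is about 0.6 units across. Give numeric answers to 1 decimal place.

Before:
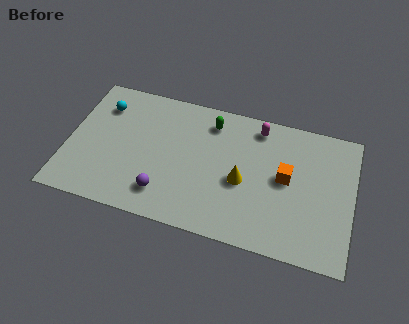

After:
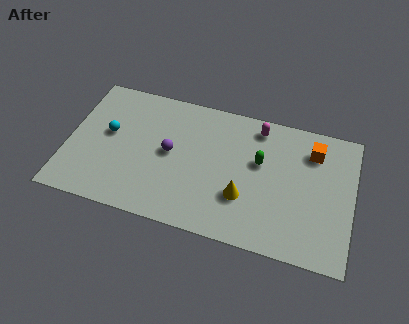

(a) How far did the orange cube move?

2.0

The orange cube moved from about (9.8, 3.8) to (10.9, 5.5), a distance of √(1.1² + 1.7²) ≈ 2.0.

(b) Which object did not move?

the magenta capsule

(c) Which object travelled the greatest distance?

the green capsule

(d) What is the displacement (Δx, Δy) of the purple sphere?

(0.1, 2.2)

The purple sphere started near (4.5, 1.5) and ended near (4.6, 3.7).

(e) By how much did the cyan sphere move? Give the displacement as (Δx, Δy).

(0.4, -1.4)

From the two frames, the cyan sphere sits at roughly (1.4, 5.4) before and (1.8, 4.0) after.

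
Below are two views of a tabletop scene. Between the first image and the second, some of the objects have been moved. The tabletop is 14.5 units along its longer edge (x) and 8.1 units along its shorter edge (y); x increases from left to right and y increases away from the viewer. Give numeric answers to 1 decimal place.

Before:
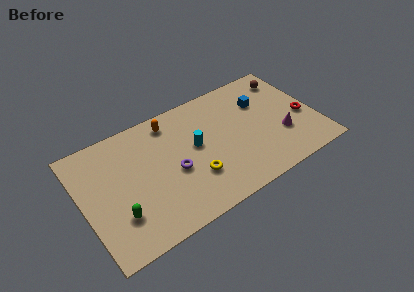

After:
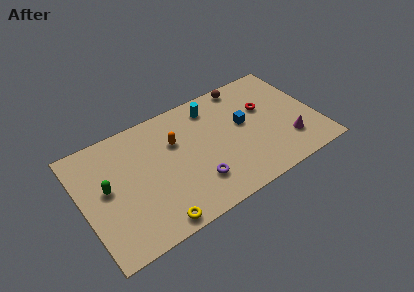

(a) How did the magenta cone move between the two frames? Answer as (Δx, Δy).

(0.3, -0.6)

The magenta cone started near (12.2, 2.7) and ended near (12.5, 2.1).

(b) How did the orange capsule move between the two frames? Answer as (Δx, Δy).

(0.1, -1.5)

From the two frames, the orange capsule sits at roughly (5.8, 6.9) before and (5.9, 5.4) after.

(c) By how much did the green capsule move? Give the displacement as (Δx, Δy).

(-0.4, 2.1)

From the two frames, the green capsule sits at roughly (1.9, 2.3) before and (1.5, 4.4) after.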